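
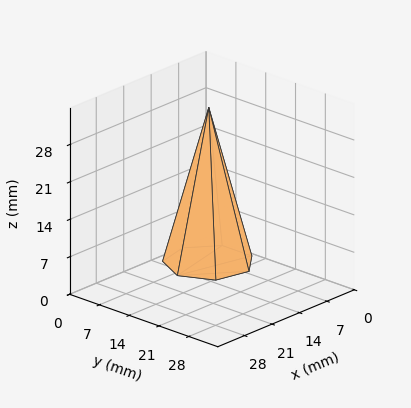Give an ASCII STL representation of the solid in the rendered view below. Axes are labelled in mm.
Reading the render: the shape is a regular 7-sided pyramid, base circumscribed radius ≈ 8 mm, apex at z ≈ 29 mm (dimensions read to the nearest mm from the axis ticks). For the STL, each face is triangulated and given an outward normal.

solid part
  facet normal 0.0000 0.0000 -1.0000
    outer loop
      vertex 6.22 15.80 0.00
      vertex 12.99 14.25 0.00
      vertex 16.00 8.00 0.00
    endloop
  endfacet
  facet normal 0.0000 0.0000 -1.0000
    outer loop
      vertex 0.79 11.47 0.00
      vertex 6.22 15.80 0.00
      vertex 16.00 8.00 0.00
    endloop
  endfacet
  facet normal 0.0000 0.0000 -1.0000
    outer loop
      vertex 0.79 4.53 0.00
      vertex 0.79 11.47 0.00
      vertex 16.00 8.00 0.00
    endloop
  endfacet
  facet normal 0.0000 0.0000 -1.0000
    outer loop
      vertex 6.22 0.20 0.00
      vertex 0.79 4.53 0.00
      vertex 16.00 8.00 0.00
    endloop
  endfacet
  facet normal 0.0000 0.0000 -1.0000
    outer loop
      vertex 12.99 1.75 0.00
      vertex 6.22 0.20 0.00
      vertex 16.00 8.00 0.00
    endloop
  endfacet
  facet normal 0.8744 0.4211 0.2412
    outer loop
      vertex 16.00 8.00 0.00
      vertex 12.99 14.25 0.00
      vertex 8.00 8.00 29.00
    endloop
  endfacet
  facet normal 0.2166 0.9460 0.2411
    outer loop
      vertex 12.99 14.25 0.00
      vertex 6.22 15.80 0.00
      vertex 8.00 8.00 29.00
    endloop
  endfacet
  facet normal -0.6051 0.7588 0.2412
    outer loop
      vertex 6.22 15.80 0.00
      vertex 0.79 11.47 0.00
      vertex 8.00 8.00 29.00
    endloop
  endfacet
  facet normal -0.9705 0.0000 0.2413
    outer loop
      vertex 0.79 11.47 0.00
      vertex 0.79 4.53 0.00
      vertex 8.00 8.00 29.00
    endloop
  endfacet
  facet normal -0.6051 -0.7588 0.2412
    outer loop
      vertex 0.79 4.53 0.00
      vertex 6.22 0.20 0.00
      vertex 8.00 8.00 29.00
    endloop
  endfacet
  facet normal 0.2166 -0.9460 0.2411
    outer loop
      vertex 6.22 0.20 0.00
      vertex 12.99 1.75 0.00
      vertex 8.00 8.00 29.00
    endloop
  endfacet
  facet normal 0.8744 -0.4211 0.2412
    outer loop
      vertex 12.99 1.75 0.00
      vertex 16.00 8.00 0.00
      vertex 8.00 8.00 29.00
    endloop
  endfacet
endsolid part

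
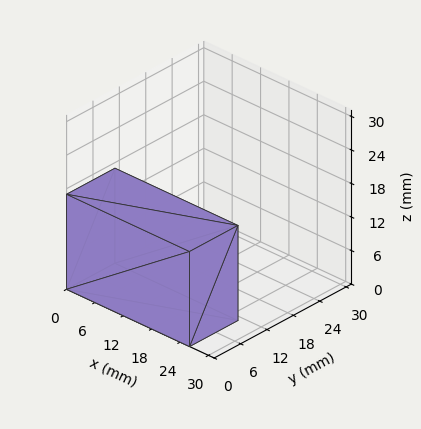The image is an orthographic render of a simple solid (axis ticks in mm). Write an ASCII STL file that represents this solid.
Reading the render: the shape is a rectangular box, roughly 26 × 11 mm footprint and 17 mm tall (dimensions read to the nearest mm from the axis ticks). For the STL, each face is triangulated and given an outward normal.

solid part
  facet normal 0.0000 0.0000 -1.0000
    outer loop
      vertex 26.0 11.0 0.0
      vertex 26.0 0.0 0.0
      vertex 0.0 0.0 0.0
    endloop
  endfacet
  facet normal 0.0000 0.0000 -1.0000
    outer loop
      vertex 0.0 11.0 0.0
      vertex 26.0 11.0 0.0
      vertex 0.0 0.0 0.0
    endloop
  endfacet
  facet normal 0.0000 0.0000 1.0000
    outer loop
      vertex 0.0 0.0 17.0
      vertex 26.0 0.0 17.0
      vertex 26.0 11.0 17.0
    endloop
  endfacet
  facet normal 0.0000 0.0000 1.0000
    outer loop
      vertex 0.0 0.0 17.0
      vertex 26.0 11.0 17.0
      vertex 0.0 11.0 17.0
    endloop
  endfacet
  facet normal 0.0000 -1.0000 0.0000
    outer loop
      vertex 0.0 0.0 0.0
      vertex 26.0 0.0 0.0
      vertex 26.0 0.0 17.0
    endloop
  endfacet
  facet normal 0.0000 -1.0000 0.0000
    outer loop
      vertex 0.0 0.0 0.0
      vertex 26.0 0.0 17.0
      vertex 0.0 0.0 17.0
    endloop
  endfacet
  facet normal 0.0000 1.0000 0.0000
    outer loop
      vertex 26.0 11.0 17.0
      vertex 26.0 11.0 0.0
      vertex 0.0 11.0 0.0
    endloop
  endfacet
  facet normal 0.0000 1.0000 0.0000
    outer loop
      vertex 0.0 11.0 17.0
      vertex 26.0 11.0 17.0
      vertex 0.0 11.0 0.0
    endloop
  endfacet
  facet normal -1.0000 0.0000 0.0000
    outer loop
      vertex 0.0 11.0 17.0
      vertex 0.0 11.0 0.0
      vertex 0.0 0.0 0.0
    endloop
  endfacet
  facet normal -1.0000 0.0000 0.0000
    outer loop
      vertex 0.0 0.0 17.0
      vertex 0.0 11.0 17.0
      vertex 0.0 0.0 0.0
    endloop
  endfacet
  facet normal 1.0000 0.0000 0.0000
    outer loop
      vertex 26.0 0.0 0.0
      vertex 26.0 11.0 0.0
      vertex 26.0 11.0 17.0
    endloop
  endfacet
  facet normal 1.0000 0.0000 0.0000
    outer loop
      vertex 26.0 0.0 0.0
      vertex 26.0 11.0 17.0
      vertex 26.0 0.0 17.0
    endloop
  endfacet
endsolid part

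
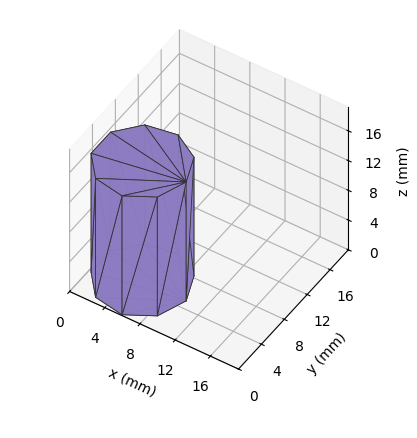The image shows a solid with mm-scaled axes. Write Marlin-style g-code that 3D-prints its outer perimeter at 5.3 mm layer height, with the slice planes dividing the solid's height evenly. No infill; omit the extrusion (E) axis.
Reading the render: the shape is a regular 9-sided prism (a cylinder approximated with 9 flat sides), circumscribed radius ≈ 5 mm, height ≈ 16 mm (dimensions read to the nearest mm from the axis ticks). For the g-code, the solid's height is divided into equal slices at the stated Δz and each level perimeter traced with G1 moves after a G0 lift.

; perimeter-only toolpath
G21 ; units = mm
G90 ; absolute positioning
G28 ; home
; layer 1
G0 Z5.3
G0 X10.0 Y5.0
G1 X8.8 Y8.2
G1 X5.9 Y9.9
G1 X2.5 Y9.3
G1 X0.3 Y6.7
G1 X0.3 Y3.3
G1 X2.5 Y0.7
G1 X5.9 Y0.1
G1 X8.8 Y1.8
G1 X10.0 Y5.0
; layer 2
G0 Z10.7
G0 X10.0 Y5.0
G1 X8.8 Y8.2
G1 X5.9 Y9.9
G1 X2.5 Y9.3
G1 X0.3 Y6.7
G1 X0.3 Y3.3
G1 X2.5 Y0.7
G1 X5.9 Y0.1
G1 X8.8 Y1.8
G1 X10.0 Y5.0
; layer 3
G0 Z16.0
G0 X10.0 Y5.0
G1 X8.8 Y8.2
G1 X5.9 Y9.9
G1 X2.5 Y9.3
G1 X0.3 Y6.7
G1 X0.3 Y3.3
G1 X2.5 Y0.7
G1 X5.9 Y0.1
G1 X8.8 Y1.8
G1 X10.0 Y5.0
M2 ; end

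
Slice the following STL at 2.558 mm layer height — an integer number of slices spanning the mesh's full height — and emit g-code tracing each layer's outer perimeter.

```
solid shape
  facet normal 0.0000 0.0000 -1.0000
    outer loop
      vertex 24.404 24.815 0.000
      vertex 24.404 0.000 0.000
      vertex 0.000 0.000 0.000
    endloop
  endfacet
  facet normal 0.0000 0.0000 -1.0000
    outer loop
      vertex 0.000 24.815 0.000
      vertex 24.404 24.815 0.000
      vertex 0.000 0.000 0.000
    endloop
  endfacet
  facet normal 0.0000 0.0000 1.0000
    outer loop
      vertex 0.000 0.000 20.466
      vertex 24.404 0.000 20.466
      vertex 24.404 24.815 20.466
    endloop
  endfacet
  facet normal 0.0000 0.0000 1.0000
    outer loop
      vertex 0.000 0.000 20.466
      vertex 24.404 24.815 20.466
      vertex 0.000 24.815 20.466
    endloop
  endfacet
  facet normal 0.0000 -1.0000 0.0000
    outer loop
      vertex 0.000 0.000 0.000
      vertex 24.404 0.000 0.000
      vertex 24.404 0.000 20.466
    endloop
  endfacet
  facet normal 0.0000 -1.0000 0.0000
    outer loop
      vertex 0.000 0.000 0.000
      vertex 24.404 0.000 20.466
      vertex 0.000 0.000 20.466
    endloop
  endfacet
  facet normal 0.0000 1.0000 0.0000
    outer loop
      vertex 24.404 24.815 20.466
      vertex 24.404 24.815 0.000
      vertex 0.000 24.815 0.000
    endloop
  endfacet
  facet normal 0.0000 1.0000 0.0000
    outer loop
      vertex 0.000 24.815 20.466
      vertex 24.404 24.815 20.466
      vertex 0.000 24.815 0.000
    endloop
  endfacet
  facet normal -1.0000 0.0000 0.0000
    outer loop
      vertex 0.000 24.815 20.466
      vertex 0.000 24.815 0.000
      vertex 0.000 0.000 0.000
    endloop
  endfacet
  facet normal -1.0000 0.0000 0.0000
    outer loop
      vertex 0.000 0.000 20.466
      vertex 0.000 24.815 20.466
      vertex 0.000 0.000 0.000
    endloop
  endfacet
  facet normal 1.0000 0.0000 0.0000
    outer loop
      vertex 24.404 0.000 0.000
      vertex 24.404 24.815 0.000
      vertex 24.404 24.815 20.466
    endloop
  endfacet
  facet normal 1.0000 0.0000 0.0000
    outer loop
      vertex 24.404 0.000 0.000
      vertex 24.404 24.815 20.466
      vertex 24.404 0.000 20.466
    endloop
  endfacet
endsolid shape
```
; perimeter-only toolpath
G21 ; units = mm
G90 ; absolute positioning
G28 ; home
; layer 1
G0 Z2.558
G0 X0.000 Y0.000
G1 X24.404 Y0.000
G1 X24.404 Y24.815
G1 X0.000 Y24.815
G1 X0.000 Y0.000
; layer 2
G0 Z5.117
G0 X0.000 Y0.000
G1 X24.404 Y0.000
G1 X24.404 Y24.815
G1 X0.000 Y24.815
G1 X0.000 Y0.000
; layer 3
G0 Z7.675
G0 X0.000 Y0.000
G1 X24.404 Y0.000
G1 X24.404 Y24.815
G1 X0.000 Y24.815
G1 X0.000 Y0.000
; layer 4
G0 Z10.233
G0 X0.000 Y0.000
G1 X24.404 Y0.000
G1 X24.404 Y24.815
G1 X0.000 Y24.815
G1 X0.000 Y0.000
; layer 5
G0 Z12.791
G0 X0.000 Y0.000
G1 X24.404 Y0.000
G1 X24.404 Y24.815
G1 X0.000 Y24.815
G1 X0.000 Y0.000
; layer 6
G0 Z15.350
G0 X0.000 Y0.000
G1 X24.404 Y0.000
G1 X24.404 Y24.815
G1 X0.000 Y24.815
G1 X0.000 Y0.000
; layer 7
G0 Z17.908
G0 X0.000 Y0.000
G1 X24.404 Y0.000
G1 X24.404 Y24.815
G1 X0.000 Y24.815
G1 X0.000 Y0.000
; layer 8
G0 Z20.466
G0 X0.000 Y0.000
G1 X24.404 Y0.000
G1 X24.404 Y24.815
G1 X0.000 Y24.815
G1 X0.000 Y0.000
M2 ; end

The solid is a rectangular box, roughly 24.4 × 24.8 mm footprint and 20.5 mm tall. Slicing at Δz = 2.558 mm — 8 equal slices spanning the solid's height, so layer i sits at z = i·h/8 — gives 8 non-empty perimeters. Each is a 4-segment closed polygon; G0 lifts to the layer z and rapids to the start vertex, then G1 traces the edges.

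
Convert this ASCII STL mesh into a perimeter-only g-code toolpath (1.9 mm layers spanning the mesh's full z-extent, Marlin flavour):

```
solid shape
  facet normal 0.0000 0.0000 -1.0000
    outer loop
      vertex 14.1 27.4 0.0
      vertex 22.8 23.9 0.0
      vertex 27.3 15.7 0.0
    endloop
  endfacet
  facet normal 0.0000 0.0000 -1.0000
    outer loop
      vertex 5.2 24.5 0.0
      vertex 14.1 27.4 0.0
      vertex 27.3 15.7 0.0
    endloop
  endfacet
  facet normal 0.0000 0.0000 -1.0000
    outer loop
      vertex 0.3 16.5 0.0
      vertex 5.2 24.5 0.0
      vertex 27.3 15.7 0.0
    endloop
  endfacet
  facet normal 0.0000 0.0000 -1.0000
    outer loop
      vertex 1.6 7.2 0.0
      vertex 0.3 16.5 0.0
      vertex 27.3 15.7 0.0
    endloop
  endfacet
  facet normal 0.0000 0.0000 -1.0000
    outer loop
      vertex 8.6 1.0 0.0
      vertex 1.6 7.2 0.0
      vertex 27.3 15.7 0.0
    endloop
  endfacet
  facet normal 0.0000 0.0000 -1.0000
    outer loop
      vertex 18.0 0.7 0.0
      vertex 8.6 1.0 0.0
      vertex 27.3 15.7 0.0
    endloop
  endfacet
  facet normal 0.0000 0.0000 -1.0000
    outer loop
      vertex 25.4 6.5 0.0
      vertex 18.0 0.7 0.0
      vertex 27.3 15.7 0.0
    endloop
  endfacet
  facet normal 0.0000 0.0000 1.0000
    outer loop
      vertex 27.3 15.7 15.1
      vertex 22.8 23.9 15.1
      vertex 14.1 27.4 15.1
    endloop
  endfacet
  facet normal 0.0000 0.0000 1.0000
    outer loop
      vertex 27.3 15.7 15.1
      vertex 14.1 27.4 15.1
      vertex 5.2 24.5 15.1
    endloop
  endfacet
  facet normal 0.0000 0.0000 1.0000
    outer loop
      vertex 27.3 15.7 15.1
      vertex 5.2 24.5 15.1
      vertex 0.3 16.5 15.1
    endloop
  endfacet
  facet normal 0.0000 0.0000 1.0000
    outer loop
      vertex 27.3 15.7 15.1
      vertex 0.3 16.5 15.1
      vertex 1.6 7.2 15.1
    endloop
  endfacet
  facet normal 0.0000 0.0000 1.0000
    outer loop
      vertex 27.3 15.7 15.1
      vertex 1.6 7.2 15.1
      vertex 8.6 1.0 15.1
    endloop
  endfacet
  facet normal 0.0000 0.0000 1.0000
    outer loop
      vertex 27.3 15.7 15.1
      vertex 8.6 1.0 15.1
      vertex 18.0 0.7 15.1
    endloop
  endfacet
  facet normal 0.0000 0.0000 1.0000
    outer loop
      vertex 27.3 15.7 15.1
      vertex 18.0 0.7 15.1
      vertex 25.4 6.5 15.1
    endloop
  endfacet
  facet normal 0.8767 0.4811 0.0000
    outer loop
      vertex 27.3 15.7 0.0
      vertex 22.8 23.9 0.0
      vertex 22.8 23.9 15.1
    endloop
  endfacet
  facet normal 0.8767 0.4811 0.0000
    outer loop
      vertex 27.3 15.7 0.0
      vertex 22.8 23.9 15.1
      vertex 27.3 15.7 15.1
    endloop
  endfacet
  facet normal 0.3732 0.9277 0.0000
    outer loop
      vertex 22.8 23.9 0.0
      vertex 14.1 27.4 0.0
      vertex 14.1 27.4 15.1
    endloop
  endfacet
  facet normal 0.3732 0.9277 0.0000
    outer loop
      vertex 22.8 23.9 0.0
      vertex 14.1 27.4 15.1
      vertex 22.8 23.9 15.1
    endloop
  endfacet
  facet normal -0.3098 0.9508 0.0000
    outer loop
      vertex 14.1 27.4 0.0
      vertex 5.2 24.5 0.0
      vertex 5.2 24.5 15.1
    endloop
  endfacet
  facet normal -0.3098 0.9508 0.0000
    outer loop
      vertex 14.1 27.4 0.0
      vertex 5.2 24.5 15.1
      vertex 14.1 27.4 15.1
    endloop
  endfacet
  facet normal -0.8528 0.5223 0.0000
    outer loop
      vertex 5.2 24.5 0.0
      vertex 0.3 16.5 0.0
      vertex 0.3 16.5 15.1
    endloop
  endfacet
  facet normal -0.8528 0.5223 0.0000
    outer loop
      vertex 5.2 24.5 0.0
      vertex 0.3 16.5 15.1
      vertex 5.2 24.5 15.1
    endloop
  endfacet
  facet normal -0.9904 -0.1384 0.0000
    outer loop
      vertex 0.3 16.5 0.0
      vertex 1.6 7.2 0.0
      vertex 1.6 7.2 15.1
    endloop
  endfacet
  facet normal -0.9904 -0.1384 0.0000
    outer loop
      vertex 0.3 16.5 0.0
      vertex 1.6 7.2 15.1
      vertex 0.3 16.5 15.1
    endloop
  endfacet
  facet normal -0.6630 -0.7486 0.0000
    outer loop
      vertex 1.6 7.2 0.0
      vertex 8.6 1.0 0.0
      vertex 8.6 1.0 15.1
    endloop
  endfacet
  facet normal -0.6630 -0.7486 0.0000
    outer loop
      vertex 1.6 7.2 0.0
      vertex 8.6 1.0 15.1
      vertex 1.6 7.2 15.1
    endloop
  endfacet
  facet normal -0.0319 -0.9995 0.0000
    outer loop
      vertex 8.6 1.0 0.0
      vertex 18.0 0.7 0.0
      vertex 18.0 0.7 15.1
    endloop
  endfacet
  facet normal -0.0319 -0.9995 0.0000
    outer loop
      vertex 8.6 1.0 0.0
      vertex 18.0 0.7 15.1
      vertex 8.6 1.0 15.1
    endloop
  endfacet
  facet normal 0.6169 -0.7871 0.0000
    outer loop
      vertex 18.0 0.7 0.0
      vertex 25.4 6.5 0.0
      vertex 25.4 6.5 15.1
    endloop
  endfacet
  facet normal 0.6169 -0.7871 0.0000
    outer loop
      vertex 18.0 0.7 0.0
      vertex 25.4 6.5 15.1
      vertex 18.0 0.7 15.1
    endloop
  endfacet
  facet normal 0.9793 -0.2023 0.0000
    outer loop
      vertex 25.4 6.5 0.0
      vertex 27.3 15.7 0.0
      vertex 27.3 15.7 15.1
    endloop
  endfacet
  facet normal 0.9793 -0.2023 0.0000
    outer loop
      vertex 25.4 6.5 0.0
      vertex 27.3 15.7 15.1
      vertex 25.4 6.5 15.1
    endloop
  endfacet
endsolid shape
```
; perimeter-only toolpath
G21 ; units = mm
G90 ; absolute positioning
G28 ; home
; layer 1
G0 Z1.9
G0 X27.3 Y15.7
G1 X22.8 Y23.9
G1 X14.1 Y27.4
G1 X5.2 Y24.5
G1 X0.3 Y16.5
G1 X1.6 Y7.2
G1 X8.6 Y1.0
G1 X18.0 Y0.7
G1 X25.4 Y6.5
G1 X27.3 Y15.7
; layer 2
G0 Z3.8
G0 X27.3 Y15.7
G1 X22.8 Y23.9
G1 X14.1 Y27.4
G1 X5.2 Y24.5
G1 X0.3 Y16.5
G1 X1.6 Y7.2
G1 X8.6 Y1.0
G1 X18.0 Y0.7
G1 X25.4 Y6.5
G1 X27.3 Y15.7
; layer 3
G0 Z5.7
G0 X27.3 Y15.7
G1 X22.8 Y23.9
G1 X14.1 Y27.4
G1 X5.2 Y24.5
G1 X0.3 Y16.5
G1 X1.6 Y7.2
G1 X8.6 Y1.0
G1 X18.0 Y0.7
G1 X25.4 Y6.5
G1 X27.3 Y15.7
; layer 4
G0 Z7.5
G0 X27.3 Y15.7
G1 X22.8 Y23.9
G1 X14.1 Y27.4
G1 X5.2 Y24.5
G1 X0.3 Y16.5
G1 X1.6 Y7.2
G1 X8.6 Y1.0
G1 X18.0 Y0.7
G1 X25.4 Y6.5
G1 X27.3 Y15.7
; layer 5
G0 Z9.4
G0 X27.3 Y15.7
G1 X22.8 Y23.9
G1 X14.1 Y27.4
G1 X5.2 Y24.5
G1 X0.3 Y16.5
G1 X1.6 Y7.2
G1 X8.6 Y1.0
G1 X18.0 Y0.7
G1 X25.4 Y6.5
G1 X27.3 Y15.7
; layer 6
G0 Z11.3
G0 X27.3 Y15.7
G1 X22.8 Y23.9
G1 X14.1 Y27.4
G1 X5.2 Y24.5
G1 X0.3 Y16.5
G1 X1.6 Y7.2
G1 X8.6 Y1.0
G1 X18.0 Y0.7
G1 X25.4 Y6.5
G1 X27.3 Y15.7
; layer 7
G0 Z13.2
G0 X27.3 Y15.7
G1 X22.8 Y23.9
G1 X14.1 Y27.4
G1 X5.2 Y24.5
G1 X0.3 Y16.5
G1 X1.6 Y7.2
G1 X8.6 Y1.0
G1 X18.0 Y0.7
G1 X25.4 Y6.5
G1 X27.3 Y15.7
; layer 8
G0 Z15.1
G0 X27.3 Y15.7
G1 X22.8 Y23.9
G1 X14.1 Y27.4
G1 X5.2 Y24.5
G1 X0.3 Y16.5
G1 X1.6 Y7.2
G1 X8.6 Y1.0
G1 X18.0 Y0.7
G1 X25.4 Y6.5
G1 X27.3 Y15.7
M2 ; end

The solid is a regular 9-sided prism (a cylinder approximated with 9 flat sides), circumscribed radius ≈ 13.7 mm, height ≈ 15.1 mm. Slicing at Δz = 1.9 mm — 8 equal slices spanning the solid's height, so layer i sits at z = i·h/8 — gives 8 non-empty perimeters. Each is a 9-segment closed polygon; G0 lifts to the layer z and rapids to the start vertex, then G1 traces the edges.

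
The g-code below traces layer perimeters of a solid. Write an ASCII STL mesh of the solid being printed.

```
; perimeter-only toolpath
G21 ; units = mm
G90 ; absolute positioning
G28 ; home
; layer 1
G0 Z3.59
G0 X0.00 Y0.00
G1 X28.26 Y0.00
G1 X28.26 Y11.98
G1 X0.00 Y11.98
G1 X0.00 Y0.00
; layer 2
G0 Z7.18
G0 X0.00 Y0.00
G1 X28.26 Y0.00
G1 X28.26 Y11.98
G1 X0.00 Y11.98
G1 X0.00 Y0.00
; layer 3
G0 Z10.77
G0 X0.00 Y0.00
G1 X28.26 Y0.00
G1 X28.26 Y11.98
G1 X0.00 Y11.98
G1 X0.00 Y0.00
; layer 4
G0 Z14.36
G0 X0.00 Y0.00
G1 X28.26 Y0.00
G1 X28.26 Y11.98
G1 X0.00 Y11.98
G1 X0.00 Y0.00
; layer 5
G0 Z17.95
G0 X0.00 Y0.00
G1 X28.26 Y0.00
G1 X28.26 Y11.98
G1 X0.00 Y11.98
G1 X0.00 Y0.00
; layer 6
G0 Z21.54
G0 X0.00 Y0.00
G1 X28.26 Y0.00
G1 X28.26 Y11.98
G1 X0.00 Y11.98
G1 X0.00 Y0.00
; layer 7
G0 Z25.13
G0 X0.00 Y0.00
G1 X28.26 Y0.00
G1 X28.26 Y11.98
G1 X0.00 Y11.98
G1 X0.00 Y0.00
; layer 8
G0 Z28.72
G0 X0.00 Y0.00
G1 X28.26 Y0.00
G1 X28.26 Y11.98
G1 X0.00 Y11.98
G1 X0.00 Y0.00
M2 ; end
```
solid part
  facet normal 0.0000 0.0000 -1.0000
    outer loop
      vertex 28.26 11.98 0.00
      vertex 28.26 0.00 0.00
      vertex 0.00 0.00 0.00
    endloop
  endfacet
  facet normal 0.0000 0.0000 -1.0000
    outer loop
      vertex 0.00 11.98 0.00
      vertex 28.26 11.98 0.00
      vertex 0.00 0.00 0.00
    endloop
  endfacet
  facet normal 0.0000 0.0000 1.0000
    outer loop
      vertex 0.00 0.00 28.72
      vertex 28.26 0.00 28.72
      vertex 28.26 11.98 28.72
    endloop
  endfacet
  facet normal 0.0000 0.0000 1.0000
    outer loop
      vertex 0.00 0.00 28.72
      vertex 28.26 11.98 28.72
      vertex 0.00 11.98 28.72
    endloop
  endfacet
  facet normal 0.0000 -1.0000 0.0000
    outer loop
      vertex 0.00 0.00 0.00
      vertex 28.26 0.00 0.00
      vertex 28.26 0.00 28.72
    endloop
  endfacet
  facet normal 0.0000 -1.0000 0.0000
    outer loop
      vertex 0.00 0.00 0.00
      vertex 28.26 0.00 28.72
      vertex 0.00 0.00 28.72
    endloop
  endfacet
  facet normal 0.0000 1.0000 0.0000
    outer loop
      vertex 28.26 11.98 28.72
      vertex 28.26 11.98 0.00
      vertex 0.00 11.98 0.00
    endloop
  endfacet
  facet normal 0.0000 1.0000 0.0000
    outer loop
      vertex 0.00 11.98 28.72
      vertex 28.26 11.98 28.72
      vertex 0.00 11.98 0.00
    endloop
  endfacet
  facet normal -1.0000 0.0000 0.0000
    outer loop
      vertex 0.00 11.98 28.72
      vertex 0.00 11.98 0.00
      vertex 0.00 0.00 0.00
    endloop
  endfacet
  facet normal -1.0000 0.0000 0.0000
    outer loop
      vertex 0.00 0.00 28.72
      vertex 0.00 11.98 28.72
      vertex 0.00 0.00 0.00
    endloop
  endfacet
  facet normal 1.0000 0.0000 0.0000
    outer loop
      vertex 28.26 0.00 0.00
      vertex 28.26 11.98 0.00
      vertex 28.26 11.98 28.72
    endloop
  endfacet
  facet normal 1.0000 0.0000 0.0000
    outer loop
      vertex 28.26 0.00 0.00
      vertex 28.26 11.98 28.72
      vertex 28.26 0.00 28.72
    endloop
  endfacet
endsolid part

The G0 Z moves step by Δz≈3.59 mm. Every layer's G1 loop is the same polygon, so the solid is a straight extrusion of it from z=0 to z≈28.7. Closing with flat bottom and top caps and triangulating gives 12 facets — a rectangular box, roughly 28.3 × 12 mm footprint and 28.7 mm tall.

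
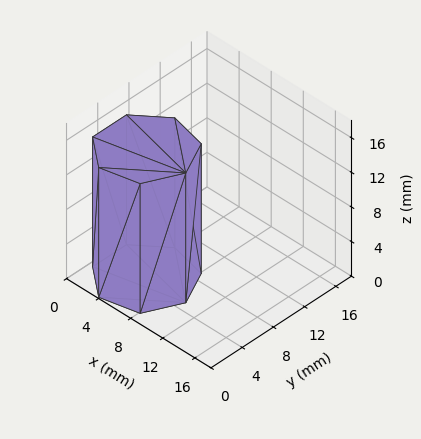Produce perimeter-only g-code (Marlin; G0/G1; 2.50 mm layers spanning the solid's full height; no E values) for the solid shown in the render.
Reading the render: the shape is a regular 7-sided prism (a cylinder approximated with 7 flat sides), circumscribed radius ≈ 5 mm, height ≈ 15 mm (dimensions read to the nearest mm from the axis ticks). For the g-code, the solid's height is divided into equal slices at the stated Δz and each level perimeter traced with G1 moves after a G0 lift.

; perimeter-only toolpath
G21 ; units = mm
G90 ; absolute positioning
G28 ; home
; layer 1
G0 Z2.50
G0 X10.00 Y5.00
G1 X8.12 Y8.91
G1 X3.89 Y9.87
G1 X0.50 Y7.17
G1 X0.50 Y2.83
G1 X3.89 Y0.13
G1 X8.12 Y1.09
G1 X10.00 Y5.00
; layer 2
G0 Z5.00
G0 X10.00 Y5.00
G1 X8.12 Y8.91
G1 X3.89 Y9.87
G1 X0.50 Y7.17
G1 X0.50 Y2.83
G1 X3.89 Y0.13
G1 X8.12 Y1.09
G1 X10.00 Y5.00
; layer 3
G0 Z7.50
G0 X10.00 Y5.00
G1 X8.12 Y8.91
G1 X3.89 Y9.87
G1 X0.50 Y7.17
G1 X0.50 Y2.83
G1 X3.89 Y0.13
G1 X8.12 Y1.09
G1 X10.00 Y5.00
; layer 4
G0 Z10.00
G0 X10.00 Y5.00
G1 X8.12 Y8.91
G1 X3.89 Y9.87
G1 X0.50 Y7.17
G1 X0.50 Y2.83
G1 X3.89 Y0.13
G1 X8.12 Y1.09
G1 X10.00 Y5.00
; layer 5
G0 Z12.50
G0 X10.00 Y5.00
G1 X8.12 Y8.91
G1 X3.89 Y9.87
G1 X0.50 Y7.17
G1 X0.50 Y2.83
G1 X3.89 Y0.13
G1 X8.12 Y1.09
G1 X10.00 Y5.00
; layer 6
G0 Z15.00
G0 X10.00 Y5.00
G1 X8.12 Y8.91
G1 X3.89 Y9.87
G1 X0.50 Y7.17
G1 X0.50 Y2.83
G1 X3.89 Y0.13
G1 X8.12 Y1.09
G1 X10.00 Y5.00
M2 ; end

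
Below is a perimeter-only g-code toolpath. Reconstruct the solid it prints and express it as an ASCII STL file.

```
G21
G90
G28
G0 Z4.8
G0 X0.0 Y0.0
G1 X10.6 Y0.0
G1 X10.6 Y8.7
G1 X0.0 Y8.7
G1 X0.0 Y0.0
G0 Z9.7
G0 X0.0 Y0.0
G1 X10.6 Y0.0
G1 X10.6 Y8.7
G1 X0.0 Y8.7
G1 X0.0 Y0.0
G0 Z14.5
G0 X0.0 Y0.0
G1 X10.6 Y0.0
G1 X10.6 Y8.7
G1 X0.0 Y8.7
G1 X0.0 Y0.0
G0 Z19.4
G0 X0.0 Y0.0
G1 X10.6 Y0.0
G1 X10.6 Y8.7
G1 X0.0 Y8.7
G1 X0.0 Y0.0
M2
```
solid part
  facet normal 0.0000 0.0000 -1.0000
    outer loop
      vertex 10.6 8.7 0.0
      vertex 10.6 0.0 0.0
      vertex 0.0 0.0 0.0
    endloop
  endfacet
  facet normal 0.0000 0.0000 -1.0000
    outer loop
      vertex 0.0 8.7 0.0
      vertex 10.6 8.7 0.0
      vertex 0.0 0.0 0.0
    endloop
  endfacet
  facet normal 0.0000 0.0000 1.0000
    outer loop
      vertex 0.0 0.0 19.4
      vertex 10.6 0.0 19.4
      vertex 10.6 8.7 19.4
    endloop
  endfacet
  facet normal 0.0000 0.0000 1.0000
    outer loop
      vertex 0.0 0.0 19.4
      vertex 10.6 8.7 19.4
      vertex 0.0 8.7 19.4
    endloop
  endfacet
  facet normal 0.0000 -1.0000 0.0000
    outer loop
      vertex 0.0 0.0 0.0
      vertex 10.6 0.0 0.0
      vertex 10.6 0.0 19.4
    endloop
  endfacet
  facet normal 0.0000 -1.0000 0.0000
    outer loop
      vertex 0.0 0.0 0.0
      vertex 10.6 0.0 19.4
      vertex 0.0 0.0 19.4
    endloop
  endfacet
  facet normal 0.0000 1.0000 0.0000
    outer loop
      vertex 10.6 8.7 19.4
      vertex 10.6 8.7 0.0
      vertex 0.0 8.7 0.0
    endloop
  endfacet
  facet normal 0.0000 1.0000 0.0000
    outer loop
      vertex 0.0 8.7 19.4
      vertex 10.6 8.7 19.4
      vertex 0.0 8.7 0.0
    endloop
  endfacet
  facet normal -1.0000 0.0000 0.0000
    outer loop
      vertex 0.0 8.7 19.4
      vertex 0.0 8.7 0.0
      vertex 0.0 0.0 0.0
    endloop
  endfacet
  facet normal -1.0000 0.0000 0.0000
    outer loop
      vertex 0.0 0.0 19.4
      vertex 0.0 8.7 19.4
      vertex 0.0 0.0 0.0
    endloop
  endfacet
  facet normal 1.0000 0.0000 0.0000
    outer loop
      vertex 10.6 0.0 0.0
      vertex 10.6 8.7 0.0
      vertex 10.6 8.7 19.4
    endloop
  endfacet
  facet normal 1.0000 0.0000 0.0000
    outer loop
      vertex 10.6 0.0 0.0
      vertex 10.6 8.7 19.4
      vertex 10.6 0.0 19.4
    endloop
  endfacet
endsolid part

The G0 Z moves step by Δz≈4.8 mm. Every layer's G1 loop is the same polygon, so the solid is a straight extrusion of it from z=0 to z≈19.4. Closing with flat bottom and top caps and triangulating gives 12 facets — a rectangular box, roughly 10.6 × 8.7 mm footprint and 19.4 mm tall.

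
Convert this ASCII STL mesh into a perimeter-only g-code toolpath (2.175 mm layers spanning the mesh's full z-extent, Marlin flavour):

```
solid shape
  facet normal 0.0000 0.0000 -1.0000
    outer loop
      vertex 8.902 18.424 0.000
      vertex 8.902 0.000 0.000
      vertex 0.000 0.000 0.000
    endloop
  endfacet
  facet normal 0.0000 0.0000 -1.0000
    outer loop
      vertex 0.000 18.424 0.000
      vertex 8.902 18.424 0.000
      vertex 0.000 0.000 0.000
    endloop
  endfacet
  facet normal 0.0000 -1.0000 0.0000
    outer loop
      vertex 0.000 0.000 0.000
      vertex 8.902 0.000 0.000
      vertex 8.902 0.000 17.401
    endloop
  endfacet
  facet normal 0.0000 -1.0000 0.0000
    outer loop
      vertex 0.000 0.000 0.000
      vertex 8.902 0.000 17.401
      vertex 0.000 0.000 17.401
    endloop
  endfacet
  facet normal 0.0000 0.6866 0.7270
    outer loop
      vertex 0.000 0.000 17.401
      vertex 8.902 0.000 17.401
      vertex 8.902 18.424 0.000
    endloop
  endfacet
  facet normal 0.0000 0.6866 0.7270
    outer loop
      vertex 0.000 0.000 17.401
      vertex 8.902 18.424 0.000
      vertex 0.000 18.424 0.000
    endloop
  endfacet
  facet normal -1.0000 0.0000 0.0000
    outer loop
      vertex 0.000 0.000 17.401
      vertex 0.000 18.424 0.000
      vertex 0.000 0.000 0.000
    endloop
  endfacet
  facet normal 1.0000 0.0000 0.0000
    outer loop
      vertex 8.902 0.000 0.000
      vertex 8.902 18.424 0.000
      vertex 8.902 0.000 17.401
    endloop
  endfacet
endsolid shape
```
; perimeter-only toolpath
G21 ; units = mm
G90 ; absolute positioning
G28 ; home
; layer 1
G0 Z2.175
G0 X0.000 Y0.000
G1 X8.902 Y0.000
G1 X8.902 Y16.121
G1 X0.000 Y16.121
G1 X0.000 Y0.000
; layer 2
G0 Z4.350
G0 X0.000 Y0.000
G1 X8.902 Y0.000
G1 X8.902 Y13.818
G1 X0.000 Y13.818
G1 X0.000 Y0.000
; layer 3
G0 Z6.525
G0 X0.000 Y0.000
G1 X8.902 Y0.000
G1 X8.902 Y11.515
G1 X0.000 Y11.515
G1 X0.000 Y0.000
; layer 4
G0 Z8.700
G0 X0.000 Y0.000
G1 X8.902 Y0.000
G1 X8.902 Y9.212
G1 X0.000 Y9.212
G1 X0.000 Y0.000
; layer 5
G0 Z10.876
G0 X0.000 Y0.000
G1 X8.902 Y0.000
G1 X8.902 Y6.909
G1 X0.000 Y6.909
G1 X0.000 Y0.000
; layer 6
G0 Z13.051
G0 X0.000 Y0.000
G1 X8.902 Y0.000
G1 X8.902 Y4.606
G1 X0.000 Y4.606
G1 X0.000 Y0.000
; layer 7
G0 Z15.226
G0 X0.000 Y0.000
G1 X8.902 Y0.000
G1 X8.902 Y2.303
G1 X0.000 Y2.303
G1 X0.000 Y0.000
M2 ; end

The solid is a wedge (ramp): 8.9 × 18.4 mm base, rising to 17.4 mm along the y=0 edge and sloping linearly to z=0 at y=18.4. Slicing at Δz = 2.175 mm — 8 equal slices spanning the solid's height, so layer i sits at z = i·h/8 — gives 7 non-empty perimeters. Each is a 4-segment closed polygon; G0 lifts to the layer z and rapids to the start vertex, then G1 traces the edges. The cross-section shrinks linearly with z (the slice at the apex is degenerate and omitted).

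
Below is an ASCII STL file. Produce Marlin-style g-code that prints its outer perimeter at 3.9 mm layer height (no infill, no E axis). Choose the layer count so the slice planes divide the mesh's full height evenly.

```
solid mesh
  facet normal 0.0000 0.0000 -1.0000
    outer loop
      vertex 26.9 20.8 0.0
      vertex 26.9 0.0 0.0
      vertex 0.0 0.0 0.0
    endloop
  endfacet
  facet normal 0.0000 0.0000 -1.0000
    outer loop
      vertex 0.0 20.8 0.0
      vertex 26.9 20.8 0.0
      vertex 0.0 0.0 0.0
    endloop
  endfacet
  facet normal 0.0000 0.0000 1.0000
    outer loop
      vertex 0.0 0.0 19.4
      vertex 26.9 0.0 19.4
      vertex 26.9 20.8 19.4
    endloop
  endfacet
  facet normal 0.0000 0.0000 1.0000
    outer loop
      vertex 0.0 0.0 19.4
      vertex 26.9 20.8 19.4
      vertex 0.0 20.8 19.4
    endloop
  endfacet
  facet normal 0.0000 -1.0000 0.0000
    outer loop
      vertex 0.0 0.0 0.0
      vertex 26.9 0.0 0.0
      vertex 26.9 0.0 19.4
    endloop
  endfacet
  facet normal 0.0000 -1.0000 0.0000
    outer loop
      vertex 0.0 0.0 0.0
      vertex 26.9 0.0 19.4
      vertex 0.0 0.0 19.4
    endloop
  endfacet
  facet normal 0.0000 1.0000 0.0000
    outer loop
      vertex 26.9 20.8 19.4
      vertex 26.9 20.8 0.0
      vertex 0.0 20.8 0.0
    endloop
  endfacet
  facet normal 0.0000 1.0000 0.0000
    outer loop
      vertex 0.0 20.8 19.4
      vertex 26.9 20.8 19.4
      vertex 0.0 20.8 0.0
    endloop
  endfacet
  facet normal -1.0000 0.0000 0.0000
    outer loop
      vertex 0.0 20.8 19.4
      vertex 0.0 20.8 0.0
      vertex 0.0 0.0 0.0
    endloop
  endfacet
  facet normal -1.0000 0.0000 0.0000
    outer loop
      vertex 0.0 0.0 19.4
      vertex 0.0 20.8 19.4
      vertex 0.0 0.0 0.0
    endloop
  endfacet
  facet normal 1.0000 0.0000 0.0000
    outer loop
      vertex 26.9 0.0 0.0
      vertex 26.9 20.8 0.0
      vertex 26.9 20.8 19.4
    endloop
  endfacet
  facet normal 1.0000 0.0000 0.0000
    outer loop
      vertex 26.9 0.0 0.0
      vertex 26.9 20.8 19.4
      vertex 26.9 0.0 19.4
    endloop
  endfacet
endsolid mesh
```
; perimeter-only toolpath
G21 ; units = mm
G90 ; absolute positioning
G28 ; home
; layer 1
G0 Z3.9
G0 X0.0 Y0.0
G1 X26.9 Y0.0
G1 X26.9 Y20.8
G1 X0.0 Y20.8
G1 X0.0 Y0.0
; layer 2
G0 Z7.8
G0 X0.0 Y0.0
G1 X26.9 Y0.0
G1 X26.9 Y20.8
G1 X0.0 Y20.8
G1 X0.0 Y0.0
; layer 3
G0 Z11.6
G0 X0.0 Y0.0
G1 X26.9 Y0.0
G1 X26.9 Y20.8
G1 X0.0 Y20.8
G1 X0.0 Y0.0
; layer 4
G0 Z15.5
G0 X0.0 Y0.0
G1 X26.9 Y0.0
G1 X26.9 Y20.8
G1 X0.0 Y20.8
G1 X0.0 Y0.0
; layer 5
G0 Z19.4
G0 X0.0 Y0.0
G1 X26.9 Y0.0
G1 X26.9 Y20.8
G1 X0.0 Y20.8
G1 X0.0 Y0.0
M2 ; end

The solid is a rectangular box, roughly 26.9 × 20.8 mm footprint and 19.4 mm tall. Slicing at Δz = 3.9 mm — 5 equal slices spanning the solid's height, so layer i sits at z = i·h/5 — gives 5 non-empty perimeters. Each is a 4-segment closed polygon; G0 lifts to the layer z and rapids to the start vertex, then G1 traces the edges.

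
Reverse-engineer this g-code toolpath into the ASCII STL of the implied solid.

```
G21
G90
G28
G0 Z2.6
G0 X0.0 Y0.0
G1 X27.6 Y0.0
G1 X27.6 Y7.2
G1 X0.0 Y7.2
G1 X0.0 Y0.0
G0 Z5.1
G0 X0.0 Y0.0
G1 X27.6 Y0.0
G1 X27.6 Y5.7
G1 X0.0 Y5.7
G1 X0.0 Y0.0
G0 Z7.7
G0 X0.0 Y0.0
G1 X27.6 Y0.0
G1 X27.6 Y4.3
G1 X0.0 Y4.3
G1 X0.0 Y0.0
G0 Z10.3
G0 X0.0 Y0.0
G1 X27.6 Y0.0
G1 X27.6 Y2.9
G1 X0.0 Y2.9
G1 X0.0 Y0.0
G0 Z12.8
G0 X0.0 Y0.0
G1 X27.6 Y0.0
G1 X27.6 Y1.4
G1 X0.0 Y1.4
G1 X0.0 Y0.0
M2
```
solid part
  facet normal 0.0000 0.0000 -1.0000
    outer loop
      vertex 27.6 8.6 0.0
      vertex 27.6 0.0 0.0
      vertex 0.0 0.0 0.0
    endloop
  endfacet
  facet normal 0.0000 0.0000 -1.0000
    outer loop
      vertex 0.0 8.6 0.0
      vertex 27.6 8.6 0.0
      vertex 0.0 0.0 0.0
    endloop
  endfacet
  facet normal 0.0000 -1.0000 0.0000
    outer loop
      vertex 0.0 0.0 0.0
      vertex 27.6 0.0 0.0
      vertex 27.6 0.0 15.4
    endloop
  endfacet
  facet normal 0.0000 -1.0000 0.0000
    outer loop
      vertex 0.0 0.0 0.0
      vertex 27.6 0.0 15.4
      vertex 0.0 0.0 15.4
    endloop
  endfacet
  facet normal 0.0000 0.8731 0.4876
    outer loop
      vertex 0.0 0.0 15.4
      vertex 27.6 0.0 15.4
      vertex 27.6 8.6 0.0
    endloop
  endfacet
  facet normal 0.0000 0.8731 0.4876
    outer loop
      vertex 0.0 0.0 15.4
      vertex 27.6 8.6 0.0
      vertex 0.0 8.6 0.0
    endloop
  endfacet
  facet normal -1.0000 0.0000 0.0000
    outer loop
      vertex 0.0 0.0 15.4
      vertex 0.0 8.6 0.0
      vertex 0.0 0.0 0.0
    endloop
  endfacet
  facet normal 1.0000 0.0000 0.0000
    outer loop
      vertex 27.6 0.0 0.0
      vertex 27.6 8.6 0.0
      vertex 27.6 0.0 15.4
    endloop
  endfacet
endsolid part

The G0 Z moves step by Δz≈2.6 mm. The G1 loops shrink linearly with z, so the solid tapers from its base footprint up to z≈15.4. Closing with a flat bottom cap and the tapered top and triangulating gives 8 facets — a wedge (ramp): 27.6 × 8.6 mm base, rising to 15.4 mm along the y=0 edge and sloping linearly to z=0 at y=8.6.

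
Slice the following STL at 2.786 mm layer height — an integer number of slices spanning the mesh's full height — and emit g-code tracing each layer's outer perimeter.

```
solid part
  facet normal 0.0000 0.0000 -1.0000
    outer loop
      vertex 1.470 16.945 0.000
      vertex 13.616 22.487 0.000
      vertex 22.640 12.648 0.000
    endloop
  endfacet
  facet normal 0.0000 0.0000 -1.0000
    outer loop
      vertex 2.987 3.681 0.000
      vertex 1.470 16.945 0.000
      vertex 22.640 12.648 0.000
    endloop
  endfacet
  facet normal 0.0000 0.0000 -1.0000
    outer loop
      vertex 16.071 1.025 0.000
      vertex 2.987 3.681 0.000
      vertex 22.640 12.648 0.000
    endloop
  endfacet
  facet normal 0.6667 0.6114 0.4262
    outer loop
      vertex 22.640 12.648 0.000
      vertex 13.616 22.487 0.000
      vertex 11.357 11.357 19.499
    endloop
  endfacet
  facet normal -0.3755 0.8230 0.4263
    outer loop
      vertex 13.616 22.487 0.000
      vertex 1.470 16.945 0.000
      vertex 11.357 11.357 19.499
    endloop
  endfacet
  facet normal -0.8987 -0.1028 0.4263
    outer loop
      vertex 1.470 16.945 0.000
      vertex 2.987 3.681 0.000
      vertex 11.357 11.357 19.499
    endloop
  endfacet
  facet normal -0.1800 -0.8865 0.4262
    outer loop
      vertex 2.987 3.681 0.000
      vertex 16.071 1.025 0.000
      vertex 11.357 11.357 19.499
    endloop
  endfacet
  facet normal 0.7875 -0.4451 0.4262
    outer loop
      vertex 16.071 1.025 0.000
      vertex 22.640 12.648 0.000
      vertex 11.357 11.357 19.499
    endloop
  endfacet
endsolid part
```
; perimeter-only toolpath
G21 ; units = mm
G90 ; absolute positioning
G28 ; home
; layer 1
G0 Z2.786
G0 X21.028 Y12.464
G1 X13.293 Y20.897
G1 X2.882 Y16.147
G1 X4.183 Y4.778
G1 X15.398 Y2.501
G1 X21.028 Y12.464
; layer 2
G0 Z5.571
G0 X19.416 Y12.279
G1 X12.971 Y19.307
G1 X4.295 Y15.348
G1 X5.378 Y5.874
G1 X14.724 Y3.977
G1 X19.416 Y12.279
; layer 3
G0 Z8.357
G0 X17.804 Y12.095
G1 X12.648 Y17.717
G1 X5.707 Y14.550
G1 X6.574 Y6.971
G1 X14.051 Y5.453
G1 X17.804 Y12.095
; layer 4
G0 Z11.142
G0 X16.193 Y11.910
G1 X12.325 Y16.127
G1 X7.120 Y13.752
G1 X7.770 Y8.067
G1 X13.377 Y6.929
G1 X16.193 Y11.910
; layer 5
G0 Z13.928
G0 X14.581 Y11.726
G1 X12.002 Y14.537
G1 X8.532 Y12.954
G1 X8.966 Y9.164
G1 X12.704 Y8.405
G1 X14.581 Y11.726
; layer 6
G0 Z16.713
G0 X12.969 Y11.541
G1 X11.680 Y12.947
G1 X9.945 Y12.155
G1 X10.161 Y10.260
G1 X12.030 Y9.881
G1 X12.969 Y11.541
M2 ; end

The solid is a regular 5-sided pyramid, base circumscribed radius ≈ 11.4 mm, apex at z ≈ 19.5 mm. Slicing at Δz = 2.786 mm — 7 equal slices spanning the solid's height, so layer i sits at z = i·h/7 — gives 6 non-empty perimeters. Each is a 5-segment closed polygon; G0 lifts to the layer z and rapids to the start vertex, then G1 traces the edges. The cross-section shrinks linearly with z (the slice at the apex is degenerate and omitted).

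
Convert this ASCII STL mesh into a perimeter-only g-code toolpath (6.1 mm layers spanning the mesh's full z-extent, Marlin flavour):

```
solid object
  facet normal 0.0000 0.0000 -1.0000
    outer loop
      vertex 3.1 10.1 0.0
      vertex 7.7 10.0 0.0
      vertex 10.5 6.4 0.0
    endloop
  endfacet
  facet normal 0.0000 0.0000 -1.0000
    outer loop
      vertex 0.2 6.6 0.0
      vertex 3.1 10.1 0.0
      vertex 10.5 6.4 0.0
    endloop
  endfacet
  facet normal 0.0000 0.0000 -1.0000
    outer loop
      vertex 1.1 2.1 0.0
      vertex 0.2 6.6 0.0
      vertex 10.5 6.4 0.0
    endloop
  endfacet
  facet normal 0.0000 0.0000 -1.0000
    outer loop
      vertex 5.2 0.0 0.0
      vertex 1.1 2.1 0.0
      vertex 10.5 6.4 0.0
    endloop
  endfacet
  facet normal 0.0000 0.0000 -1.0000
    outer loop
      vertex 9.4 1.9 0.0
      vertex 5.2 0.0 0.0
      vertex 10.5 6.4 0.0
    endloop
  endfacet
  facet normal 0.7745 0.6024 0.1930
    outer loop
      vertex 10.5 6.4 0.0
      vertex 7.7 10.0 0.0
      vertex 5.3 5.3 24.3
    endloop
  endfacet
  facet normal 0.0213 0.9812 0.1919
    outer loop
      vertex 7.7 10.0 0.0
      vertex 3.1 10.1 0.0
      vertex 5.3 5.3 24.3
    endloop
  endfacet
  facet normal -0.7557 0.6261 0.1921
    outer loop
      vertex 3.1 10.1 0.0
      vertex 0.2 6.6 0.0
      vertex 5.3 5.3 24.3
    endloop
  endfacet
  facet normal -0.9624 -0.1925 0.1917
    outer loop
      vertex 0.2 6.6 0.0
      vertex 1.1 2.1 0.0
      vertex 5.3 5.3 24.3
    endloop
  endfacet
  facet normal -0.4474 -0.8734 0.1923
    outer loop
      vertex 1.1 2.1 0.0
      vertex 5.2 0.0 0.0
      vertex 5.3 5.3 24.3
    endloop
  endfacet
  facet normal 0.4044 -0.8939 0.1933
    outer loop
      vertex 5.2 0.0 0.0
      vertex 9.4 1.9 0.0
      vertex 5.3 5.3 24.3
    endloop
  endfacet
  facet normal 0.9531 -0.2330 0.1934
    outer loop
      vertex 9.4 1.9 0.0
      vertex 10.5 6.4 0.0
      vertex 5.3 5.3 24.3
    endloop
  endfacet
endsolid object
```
; perimeter-only toolpath
G21 ; units = mm
G90 ; absolute positioning
G28 ; home
; layer 1
G0 Z6.1
G0 X9.2 Y6.1
G1 X7.1 Y8.8
G1 X3.7 Y8.9
G1 X1.5 Y6.3
G1 X2.1 Y2.9
G1 X5.2 Y1.3
G1 X8.4 Y2.8
G1 X9.2 Y6.1
; layer 2
G0 Z12.2
G0 X7.9 Y5.8
G1 X6.5 Y7.7
G1 X4.2 Y7.7
G1 X2.8 Y5.9
G1 X3.2 Y3.7
G1 X5.2 Y2.6
G1 X7.3 Y3.6
G1 X7.9 Y5.8
; layer 3
G0 Z18.2
G0 X6.6 Y5.6
G1 X5.9 Y6.5
G1 X4.8 Y6.5
G1 X4.0 Y5.6
G1 X4.2 Y4.5
G1 X5.3 Y4.0
G1 X6.3 Y4.4
G1 X6.6 Y5.6
M2 ; end

The solid is a regular 7-sided pyramid, base circumscribed radius ≈ 5.3 mm, apex at z ≈ 24.3 mm. Slicing at Δz = 6.1 mm — 4 equal slices spanning the solid's height, so layer i sits at z = i·h/4 — gives 3 non-empty perimeters. Each is a 7-segment closed polygon; G0 lifts to the layer z and rapids to the start vertex, then G1 traces the edges. The cross-section shrinks linearly with z (the slice at the apex is degenerate and omitted).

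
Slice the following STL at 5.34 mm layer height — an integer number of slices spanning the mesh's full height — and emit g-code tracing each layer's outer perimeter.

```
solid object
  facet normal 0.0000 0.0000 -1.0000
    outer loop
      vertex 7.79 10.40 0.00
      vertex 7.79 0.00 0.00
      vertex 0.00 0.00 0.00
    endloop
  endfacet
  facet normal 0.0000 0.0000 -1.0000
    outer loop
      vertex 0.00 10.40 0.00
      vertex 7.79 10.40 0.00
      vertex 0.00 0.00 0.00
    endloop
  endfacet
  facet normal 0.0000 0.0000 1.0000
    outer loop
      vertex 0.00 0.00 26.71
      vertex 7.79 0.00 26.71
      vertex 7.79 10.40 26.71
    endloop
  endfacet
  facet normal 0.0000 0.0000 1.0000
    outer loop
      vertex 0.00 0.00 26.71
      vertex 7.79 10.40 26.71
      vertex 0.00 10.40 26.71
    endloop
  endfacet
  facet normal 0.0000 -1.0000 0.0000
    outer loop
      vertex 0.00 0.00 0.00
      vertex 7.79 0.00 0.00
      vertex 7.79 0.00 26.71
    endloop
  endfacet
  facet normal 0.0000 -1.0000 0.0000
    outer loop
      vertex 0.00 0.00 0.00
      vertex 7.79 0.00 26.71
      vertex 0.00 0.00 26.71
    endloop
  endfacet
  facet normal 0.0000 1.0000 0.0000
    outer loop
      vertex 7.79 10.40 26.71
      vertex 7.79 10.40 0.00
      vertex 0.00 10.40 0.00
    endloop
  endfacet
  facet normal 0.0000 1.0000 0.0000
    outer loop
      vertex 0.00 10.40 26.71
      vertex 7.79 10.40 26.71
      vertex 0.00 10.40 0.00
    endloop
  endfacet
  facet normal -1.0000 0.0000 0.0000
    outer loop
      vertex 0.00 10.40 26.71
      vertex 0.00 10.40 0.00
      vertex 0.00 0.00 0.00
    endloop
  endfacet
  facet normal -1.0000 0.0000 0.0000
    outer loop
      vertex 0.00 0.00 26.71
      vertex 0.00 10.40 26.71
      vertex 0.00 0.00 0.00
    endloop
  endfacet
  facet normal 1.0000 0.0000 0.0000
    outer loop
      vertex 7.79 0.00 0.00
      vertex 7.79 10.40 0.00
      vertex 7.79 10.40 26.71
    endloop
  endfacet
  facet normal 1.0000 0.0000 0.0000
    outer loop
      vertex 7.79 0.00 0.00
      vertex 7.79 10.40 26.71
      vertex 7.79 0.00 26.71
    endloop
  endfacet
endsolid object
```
; perimeter-only toolpath
G21 ; units = mm
G90 ; absolute positioning
G28 ; home
; layer 1
G0 Z5.34
G0 X0.00 Y0.00
G1 X7.79 Y0.00
G1 X7.79 Y10.40
G1 X0.00 Y10.40
G1 X0.00 Y0.00
; layer 2
G0 Z10.68
G0 X0.00 Y0.00
G1 X7.79 Y0.00
G1 X7.79 Y10.40
G1 X0.00 Y10.40
G1 X0.00 Y0.00
; layer 3
G0 Z16.03
G0 X0.00 Y0.00
G1 X7.79 Y0.00
G1 X7.79 Y10.40
G1 X0.00 Y10.40
G1 X0.00 Y0.00
; layer 4
G0 Z21.37
G0 X0.00 Y0.00
G1 X7.79 Y0.00
G1 X7.79 Y10.40
G1 X0.00 Y10.40
G1 X0.00 Y0.00
; layer 5
G0 Z26.71
G0 X0.00 Y0.00
G1 X7.79 Y0.00
G1 X7.79 Y10.40
G1 X0.00 Y10.40
G1 X0.00 Y0.00
M2 ; end

The solid is a rectangular box, roughly 7.79 × 10.4 mm footprint and 26.7 mm tall. Slicing at Δz = 5.34 mm — 5 equal slices spanning the solid's height, so layer i sits at z = i·h/5 — gives 5 non-empty perimeters. Each is a 4-segment closed polygon; G0 lifts to the layer z and rapids to the start vertex, then G1 traces the edges.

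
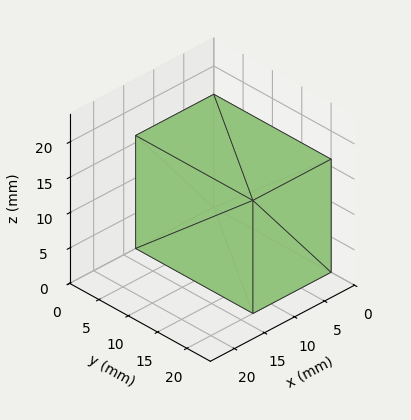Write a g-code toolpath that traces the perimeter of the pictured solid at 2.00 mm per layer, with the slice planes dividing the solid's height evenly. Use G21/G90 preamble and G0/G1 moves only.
Reading the render: the shape is a rectangular box, roughly 13 × 20 mm footprint and 16 mm tall (dimensions read to the nearest mm from the axis ticks). For the g-code, the solid's height is divided into equal slices at the stated Δz and each level perimeter traced with G1 moves after a G0 lift.

; perimeter-only toolpath
G21 ; units = mm
G90 ; absolute positioning
G28 ; home
; layer 1
G0 Z2.00
G0 X0.00 Y0.00
G1 X13.00 Y0.00
G1 X13.00 Y20.00
G1 X0.00 Y20.00
G1 X0.00 Y0.00
; layer 2
G0 Z4.00
G0 X0.00 Y0.00
G1 X13.00 Y0.00
G1 X13.00 Y20.00
G1 X0.00 Y20.00
G1 X0.00 Y0.00
; layer 3
G0 Z6.00
G0 X0.00 Y0.00
G1 X13.00 Y0.00
G1 X13.00 Y20.00
G1 X0.00 Y20.00
G1 X0.00 Y0.00
; layer 4
G0 Z8.00
G0 X0.00 Y0.00
G1 X13.00 Y0.00
G1 X13.00 Y20.00
G1 X0.00 Y20.00
G1 X0.00 Y0.00
; layer 5
G0 Z10.00
G0 X0.00 Y0.00
G1 X13.00 Y0.00
G1 X13.00 Y20.00
G1 X0.00 Y20.00
G1 X0.00 Y0.00
; layer 6
G0 Z12.00
G0 X0.00 Y0.00
G1 X13.00 Y0.00
G1 X13.00 Y20.00
G1 X0.00 Y20.00
G1 X0.00 Y0.00
; layer 7
G0 Z14.00
G0 X0.00 Y0.00
G1 X13.00 Y0.00
G1 X13.00 Y20.00
G1 X0.00 Y20.00
G1 X0.00 Y0.00
; layer 8
G0 Z16.00
G0 X0.00 Y0.00
G1 X13.00 Y0.00
G1 X13.00 Y20.00
G1 X0.00 Y20.00
G1 X0.00 Y0.00
M2 ; end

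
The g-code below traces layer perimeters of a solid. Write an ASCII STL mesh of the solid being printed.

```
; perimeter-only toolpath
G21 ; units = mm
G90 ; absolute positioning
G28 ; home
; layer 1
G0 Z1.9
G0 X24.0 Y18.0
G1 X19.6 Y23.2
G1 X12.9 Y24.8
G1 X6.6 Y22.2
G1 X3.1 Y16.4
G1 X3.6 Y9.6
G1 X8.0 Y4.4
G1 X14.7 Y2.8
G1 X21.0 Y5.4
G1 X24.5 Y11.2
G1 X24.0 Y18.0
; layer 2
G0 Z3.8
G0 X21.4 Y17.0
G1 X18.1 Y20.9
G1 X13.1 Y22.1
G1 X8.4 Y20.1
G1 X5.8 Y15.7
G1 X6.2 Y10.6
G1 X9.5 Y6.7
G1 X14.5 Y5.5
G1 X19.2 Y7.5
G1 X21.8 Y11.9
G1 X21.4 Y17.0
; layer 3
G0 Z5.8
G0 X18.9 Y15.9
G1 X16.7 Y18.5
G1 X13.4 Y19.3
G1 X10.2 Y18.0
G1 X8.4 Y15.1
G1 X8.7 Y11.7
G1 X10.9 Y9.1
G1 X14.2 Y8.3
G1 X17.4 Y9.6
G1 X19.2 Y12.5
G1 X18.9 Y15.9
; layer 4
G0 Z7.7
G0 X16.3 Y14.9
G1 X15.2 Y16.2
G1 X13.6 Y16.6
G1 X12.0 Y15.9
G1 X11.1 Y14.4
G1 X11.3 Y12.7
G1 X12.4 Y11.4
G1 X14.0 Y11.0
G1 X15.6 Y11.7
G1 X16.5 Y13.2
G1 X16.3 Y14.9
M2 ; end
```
solid part
  facet normal 0.0000 0.0000 -1.0000
    outer loop
      vertex 12.7 27.6 0.0
      vertex 21.0 25.6 0.0
      vertex 26.5 19.1 0.0
    endloop
  endfacet
  facet normal 0.0000 0.0000 -1.0000
    outer loop
      vertex 4.8 24.3 0.0
      vertex 12.7 27.6 0.0
      vertex 26.5 19.1 0.0
    endloop
  endfacet
  facet normal 0.0000 0.0000 -1.0000
    outer loop
      vertex 0.4 17.0 0.0
      vertex 4.8 24.3 0.0
      vertex 26.5 19.1 0.0
    endloop
  endfacet
  facet normal 0.0000 0.0000 -1.0000
    outer loop
      vertex 1.1 8.5 0.0
      vertex 0.4 17.0 0.0
      vertex 26.5 19.1 0.0
    endloop
  endfacet
  facet normal 0.0000 0.0000 -1.0000
    outer loop
      vertex 6.6 2.0 0.0
      vertex 1.1 8.5 0.0
      vertex 26.5 19.1 0.0
    endloop
  endfacet
  facet normal 0.0000 0.0000 -1.0000
    outer loop
      vertex 14.9 0.0 0.0
      vertex 6.6 2.0 0.0
      vertex 26.5 19.1 0.0
    endloop
  endfacet
  facet normal 0.0000 0.0000 -1.0000
    outer loop
      vertex 22.8 3.3 0.0
      vertex 14.9 0.0 0.0
      vertex 26.5 19.1 0.0
    endloop
  endfacet
  facet normal 0.0000 0.0000 -1.0000
    outer loop
      vertex 27.2 10.6 0.0
      vertex 22.8 3.3 0.0
      vertex 26.5 19.1 0.0
    endloop
  endfacet
  facet normal 0.4508 0.3815 0.8070
    outer loop
      vertex 26.5 19.1 0.0
      vertex 21.0 25.6 0.0
      vertex 13.8 13.8 9.6
    endloop
  endfacet
  facet normal 0.1381 0.5730 0.8078
    outer loop
      vertex 21.0 25.6 0.0
      vertex 12.7 27.6 0.0
      vertex 13.8 13.8 9.6
    endloop
  endfacet
  facet normal -0.2272 0.5439 0.8078
    outer loop
      vertex 12.7 27.6 0.0
      vertex 4.8 24.3 0.0
      vertex 13.8 13.8 9.6
    endloop
  endfacet
  facet normal -0.5055 0.3047 0.8072
    outer loop
      vertex 4.8 24.3 0.0
      vertex 0.4 17.0 0.0
      vertex 13.8 13.8 9.6
    endloop
  endfacet
  facet normal -0.5893 -0.0485 0.8064
    outer loop
      vertex 0.4 17.0 0.0
      vertex 1.1 8.5 0.0
      vertex 13.8 13.8 9.6
    endloop
  endfacet
  facet normal -0.4508 -0.3815 0.8070
    outer loop
      vertex 1.1 8.5 0.0
      vertex 6.6 2.0 0.0
      vertex 13.8 13.8 9.6
    endloop
  endfacet
  facet normal -0.1381 -0.5730 0.8078
    outer loop
      vertex 6.6 2.0 0.0
      vertex 14.9 0.0 0.0
      vertex 13.8 13.8 9.6
    endloop
  endfacet
  facet normal 0.2272 -0.5439 0.8078
    outer loop
      vertex 14.9 0.0 0.0
      vertex 22.8 3.3 0.0
      vertex 13.8 13.8 9.6
    endloop
  endfacet
  facet normal 0.5055 -0.3047 0.8072
    outer loop
      vertex 22.8 3.3 0.0
      vertex 27.2 10.6 0.0
      vertex 13.8 13.8 9.6
    endloop
  endfacet
  facet normal 0.5893 0.0485 0.8064
    outer loop
      vertex 27.2 10.6 0.0
      vertex 26.5 19.1 0.0
      vertex 13.8 13.8 9.6
    endloop
  endfacet
endsolid part

The G0 Z moves step by Δz≈1.9 mm. The G1 loops shrink linearly with z, so the solid tapers from its base footprint up to z≈9.6. Closing with a flat bottom cap and the tapered top and triangulating gives 18 facets — a regular 10-sided pyramid, base circumscribed radius ≈ 13.8 mm, apex at z ≈ 9.6 mm.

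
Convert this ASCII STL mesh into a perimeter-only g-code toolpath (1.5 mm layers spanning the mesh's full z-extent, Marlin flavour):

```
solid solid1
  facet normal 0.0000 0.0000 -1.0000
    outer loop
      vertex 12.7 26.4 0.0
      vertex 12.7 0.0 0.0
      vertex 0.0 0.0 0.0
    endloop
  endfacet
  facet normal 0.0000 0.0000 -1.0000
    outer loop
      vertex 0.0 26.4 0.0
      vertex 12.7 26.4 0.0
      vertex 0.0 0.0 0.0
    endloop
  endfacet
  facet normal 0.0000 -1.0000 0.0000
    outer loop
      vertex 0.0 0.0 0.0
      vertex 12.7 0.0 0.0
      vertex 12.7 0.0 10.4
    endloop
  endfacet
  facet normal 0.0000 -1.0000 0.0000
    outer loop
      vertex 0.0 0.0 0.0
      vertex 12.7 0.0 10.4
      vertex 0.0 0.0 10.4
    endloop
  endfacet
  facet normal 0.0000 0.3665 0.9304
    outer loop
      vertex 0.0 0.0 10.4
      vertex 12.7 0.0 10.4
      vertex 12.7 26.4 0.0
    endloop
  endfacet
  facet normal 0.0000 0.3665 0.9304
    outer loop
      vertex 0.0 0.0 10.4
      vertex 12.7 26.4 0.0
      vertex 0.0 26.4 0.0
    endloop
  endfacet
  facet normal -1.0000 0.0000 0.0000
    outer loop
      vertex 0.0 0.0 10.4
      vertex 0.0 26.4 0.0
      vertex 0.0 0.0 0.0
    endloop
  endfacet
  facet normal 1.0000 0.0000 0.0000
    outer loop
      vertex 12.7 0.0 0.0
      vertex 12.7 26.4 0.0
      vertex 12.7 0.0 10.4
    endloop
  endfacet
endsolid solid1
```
; perimeter-only toolpath
G21 ; units = mm
G90 ; absolute positioning
G28 ; home
; layer 1
G0 Z1.5
G0 X0.0 Y0.0
G1 X12.7 Y0.0
G1 X12.7 Y22.6
G1 X0.0 Y22.6
G1 X0.0 Y0.0
; layer 2
G0 Z3.0
G0 X0.0 Y0.0
G1 X12.7 Y0.0
G1 X12.7 Y18.9
G1 X0.0 Y18.9
G1 X0.0 Y0.0
; layer 3
G0 Z4.5
G0 X0.0 Y0.0
G1 X12.7 Y0.0
G1 X12.7 Y15.1
G1 X0.0 Y15.1
G1 X0.0 Y0.0
; layer 4
G0 Z5.9
G0 X0.0 Y0.0
G1 X12.7 Y0.0
G1 X12.7 Y11.3
G1 X0.0 Y11.3
G1 X0.0 Y0.0
; layer 5
G0 Z7.4
G0 X0.0 Y0.0
G1 X12.7 Y0.0
G1 X12.7 Y7.5
G1 X0.0 Y7.5
G1 X0.0 Y0.0
; layer 6
G0 Z8.9
G0 X0.0 Y0.0
G1 X12.7 Y0.0
G1 X12.7 Y3.8
G1 X0.0 Y3.8
G1 X0.0 Y0.0
M2 ; end

The solid is a wedge (ramp): 12.7 × 26.4 mm base, rising to 10.4 mm along the y=0 edge and sloping linearly to z=0 at y=26.4. Slicing at Δz = 1.5 mm — 7 equal slices spanning the solid's height, so layer i sits at z = i·h/7 — gives 6 non-empty perimeters. Each is a 4-segment closed polygon; G0 lifts to the layer z and rapids to the start vertex, then G1 traces the edges. The cross-section shrinks linearly with z (the slice at the apex is degenerate and omitted).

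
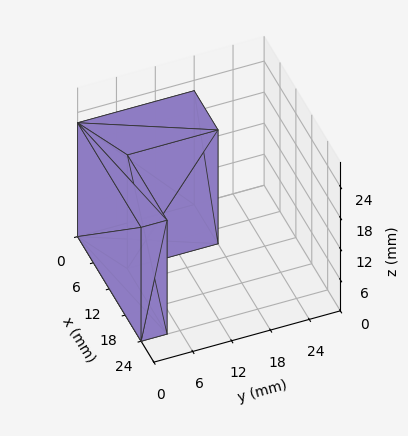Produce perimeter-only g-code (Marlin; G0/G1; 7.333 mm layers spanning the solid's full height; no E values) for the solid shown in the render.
Reading the render: the shape is an L-shaped prism: outer 24 × 18 mm, arm thicknesses ≈ 4 mm (horizontal) and 9 mm (vertical), extruded 22 mm in z (dimensions read to the nearest mm from the axis ticks). For the g-code, the solid's height is divided into equal slices at the stated Δz and each level perimeter traced with G1 moves after a G0 lift.

; perimeter-only toolpath
G21 ; units = mm
G90 ; absolute positioning
G28 ; home
; layer 1
G0 Z7.333
G0 X0.000 Y0.000
G1 X24.000 Y0.000
G1 X24.000 Y4.000
G1 X9.000 Y4.000
G1 X9.000 Y18.000
G1 X0.000 Y18.000
G1 X0.000 Y0.000
; layer 2
G0 Z14.667
G0 X0.000 Y0.000
G1 X24.000 Y0.000
G1 X24.000 Y4.000
G1 X9.000 Y4.000
G1 X9.000 Y18.000
G1 X0.000 Y18.000
G1 X0.000 Y0.000
; layer 3
G0 Z22.000
G0 X0.000 Y0.000
G1 X24.000 Y0.000
G1 X24.000 Y4.000
G1 X9.000 Y4.000
G1 X9.000 Y18.000
G1 X0.000 Y18.000
G1 X0.000 Y0.000
M2 ; end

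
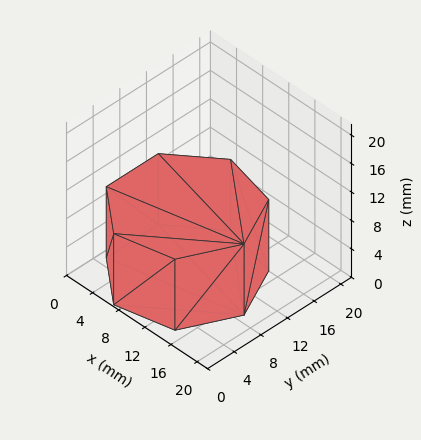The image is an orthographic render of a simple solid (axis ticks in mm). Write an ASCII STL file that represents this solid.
Reading the render: the shape is a regular 7-sided prism (a cylinder approximated with 7 flat sides), circumscribed radius ≈ 9 mm, height ≈ 10 mm (dimensions read to the nearest mm from the axis ticks). For the STL, each face is triangulated and given an outward normal.

solid part
  facet normal 0.0000 0.0000 -1.0000
    outer loop
      vertex 6.997 17.774 0.000
      vertex 14.611 16.036 0.000
      vertex 18.000 9.000 0.000
    endloop
  endfacet
  facet normal 0.0000 0.0000 -1.0000
    outer loop
      vertex 0.891 12.905 0.000
      vertex 6.997 17.774 0.000
      vertex 18.000 9.000 0.000
    endloop
  endfacet
  facet normal 0.0000 0.0000 -1.0000
    outer loop
      vertex 0.891 5.095 0.000
      vertex 0.891 12.905 0.000
      vertex 18.000 9.000 0.000
    endloop
  endfacet
  facet normal 0.0000 0.0000 -1.0000
    outer loop
      vertex 6.997 0.226 0.000
      vertex 0.891 5.095 0.000
      vertex 18.000 9.000 0.000
    endloop
  endfacet
  facet normal 0.0000 0.0000 -1.0000
    outer loop
      vertex 14.611 1.964 0.000
      vertex 6.997 0.226 0.000
      vertex 18.000 9.000 0.000
    endloop
  endfacet
  facet normal 0.0000 0.0000 1.0000
    outer loop
      vertex 18.000 9.000 10.000
      vertex 14.611 16.036 10.000
      vertex 6.997 17.774 10.000
    endloop
  endfacet
  facet normal 0.0000 0.0000 1.0000
    outer loop
      vertex 18.000 9.000 10.000
      vertex 6.997 17.774 10.000
      vertex 0.891 12.905 10.000
    endloop
  endfacet
  facet normal 0.0000 0.0000 1.0000
    outer loop
      vertex 18.000 9.000 10.000
      vertex 0.891 12.905 10.000
      vertex 0.891 5.095 10.000
    endloop
  endfacet
  facet normal 0.0000 0.0000 1.0000
    outer loop
      vertex 18.000 9.000 10.000
      vertex 0.891 5.095 10.000
      vertex 6.997 0.226 10.000
    endloop
  endfacet
  facet normal 0.0000 0.0000 1.0000
    outer loop
      vertex 18.000 9.000 10.000
      vertex 6.997 0.226 10.000
      vertex 14.611 1.964 10.000
    endloop
  endfacet
  facet normal 0.9009 0.4340 0.0000
    outer loop
      vertex 18.000 9.000 0.000
      vertex 14.611 16.036 0.000
      vertex 14.611 16.036 10.000
    endloop
  endfacet
  facet normal 0.9009 0.4340 0.0000
    outer loop
      vertex 18.000 9.000 0.000
      vertex 14.611 16.036 10.000
      vertex 18.000 9.000 10.000
    endloop
  endfacet
  facet normal 0.2225 0.9749 0.0000
    outer loop
      vertex 14.611 16.036 0.000
      vertex 6.997 17.774 0.000
      vertex 6.997 17.774 10.000
    endloop
  endfacet
  facet normal 0.2225 0.9749 0.0000
    outer loop
      vertex 14.611 16.036 0.000
      vertex 6.997 17.774 10.000
      vertex 14.611 16.036 10.000
    endloop
  endfacet
  facet normal -0.6235 0.7819 0.0000
    outer loop
      vertex 6.997 17.774 0.000
      vertex 0.891 12.905 0.000
      vertex 0.891 12.905 10.000
    endloop
  endfacet
  facet normal -0.6235 0.7819 0.0000
    outer loop
      vertex 6.997 17.774 0.000
      vertex 0.891 12.905 10.000
      vertex 6.997 17.774 10.000
    endloop
  endfacet
  facet normal -1.0000 0.0000 0.0000
    outer loop
      vertex 0.891 12.905 0.000
      vertex 0.891 5.095 0.000
      vertex 0.891 5.095 10.000
    endloop
  endfacet
  facet normal -1.0000 0.0000 0.0000
    outer loop
      vertex 0.891 12.905 0.000
      vertex 0.891 5.095 10.000
      vertex 0.891 12.905 10.000
    endloop
  endfacet
  facet normal -0.6235 -0.7819 0.0000
    outer loop
      vertex 0.891 5.095 0.000
      vertex 6.997 0.226 0.000
      vertex 6.997 0.226 10.000
    endloop
  endfacet
  facet normal -0.6235 -0.7819 0.0000
    outer loop
      vertex 0.891 5.095 0.000
      vertex 6.997 0.226 10.000
      vertex 0.891 5.095 10.000
    endloop
  endfacet
  facet normal 0.2225 -0.9749 0.0000
    outer loop
      vertex 6.997 0.226 0.000
      vertex 14.611 1.964 0.000
      vertex 14.611 1.964 10.000
    endloop
  endfacet
  facet normal 0.2225 -0.9749 0.0000
    outer loop
      vertex 6.997 0.226 0.000
      vertex 14.611 1.964 10.000
      vertex 6.997 0.226 10.000
    endloop
  endfacet
  facet normal 0.9009 -0.4340 0.0000
    outer loop
      vertex 14.611 1.964 0.000
      vertex 18.000 9.000 0.000
      vertex 18.000 9.000 10.000
    endloop
  endfacet
  facet normal 0.9009 -0.4340 0.0000
    outer loop
      vertex 14.611 1.964 0.000
      vertex 18.000 9.000 10.000
      vertex 14.611 1.964 10.000
    endloop
  endfacet
endsolid part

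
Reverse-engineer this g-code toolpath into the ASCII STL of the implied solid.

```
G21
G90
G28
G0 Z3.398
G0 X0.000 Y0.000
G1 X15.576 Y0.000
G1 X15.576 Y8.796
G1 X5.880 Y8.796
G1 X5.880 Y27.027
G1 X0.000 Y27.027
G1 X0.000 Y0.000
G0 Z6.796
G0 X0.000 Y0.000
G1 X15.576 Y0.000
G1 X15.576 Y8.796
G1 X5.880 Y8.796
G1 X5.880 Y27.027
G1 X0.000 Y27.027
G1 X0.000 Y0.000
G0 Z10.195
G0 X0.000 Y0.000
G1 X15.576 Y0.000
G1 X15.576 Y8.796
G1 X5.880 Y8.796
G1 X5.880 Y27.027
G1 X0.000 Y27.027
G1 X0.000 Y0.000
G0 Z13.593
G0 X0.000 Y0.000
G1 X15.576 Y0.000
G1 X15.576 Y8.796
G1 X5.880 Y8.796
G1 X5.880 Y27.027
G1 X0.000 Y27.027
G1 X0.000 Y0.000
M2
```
solid part
  facet normal 0.0000 0.0000 -1.0000
    outer loop
      vertex 15.576 8.796 0.000
      vertex 15.576 0.000 0.000
      vertex 0.000 0.000 0.000
    endloop
  endfacet
  facet normal 0.0000 0.0000 -1.0000
    outer loop
      vertex 5.880 8.796 0.000
      vertex 15.576 8.796 0.000
      vertex 0.000 0.000 0.000
    endloop
  endfacet
  facet normal 0.0000 0.0000 -1.0000
    outer loop
      vertex 5.880 27.027 0.000
      vertex 5.880 8.796 0.000
      vertex 0.000 0.000 0.000
    endloop
  endfacet
  facet normal 0.0000 0.0000 -1.0000
    outer loop
      vertex 0.000 27.027 0.000
      vertex 5.880 27.027 0.000
      vertex 0.000 0.000 0.000
    endloop
  endfacet
  facet normal 0.0000 0.0000 1.0000
    outer loop
      vertex 0.000 0.000 13.593
      vertex 15.576 0.000 13.593
      vertex 15.576 8.796 13.593
    endloop
  endfacet
  facet normal 0.0000 0.0000 1.0000
    outer loop
      vertex 0.000 0.000 13.593
      vertex 15.576 8.796 13.593
      vertex 5.880 8.796 13.593
    endloop
  endfacet
  facet normal 0.0000 0.0000 1.0000
    outer loop
      vertex 0.000 0.000 13.593
      vertex 5.880 8.796 13.593
      vertex 5.880 27.027 13.593
    endloop
  endfacet
  facet normal 0.0000 0.0000 1.0000
    outer loop
      vertex 0.000 0.000 13.593
      vertex 5.880 27.027 13.593
      vertex 0.000 27.027 13.593
    endloop
  endfacet
  facet normal 0.0000 -1.0000 0.0000
    outer loop
      vertex 0.000 0.000 0.000
      vertex 15.576 0.000 0.000
      vertex 15.576 0.000 13.593
    endloop
  endfacet
  facet normal 0.0000 -1.0000 0.0000
    outer loop
      vertex 0.000 0.000 0.000
      vertex 15.576 0.000 13.593
      vertex 0.000 0.000 13.593
    endloop
  endfacet
  facet normal 1.0000 0.0000 0.0000
    outer loop
      vertex 15.576 0.000 0.000
      vertex 15.576 8.796 0.000
      vertex 15.576 8.796 13.593
    endloop
  endfacet
  facet normal 1.0000 0.0000 0.0000
    outer loop
      vertex 15.576 0.000 0.000
      vertex 15.576 8.796 13.593
      vertex 15.576 0.000 13.593
    endloop
  endfacet
  facet normal 0.0000 1.0000 0.0000
    outer loop
      vertex 15.576 8.796 0.000
      vertex 5.880 8.796 0.000
      vertex 5.880 8.796 13.593
    endloop
  endfacet
  facet normal 0.0000 1.0000 0.0000
    outer loop
      vertex 15.576 8.796 0.000
      vertex 5.880 8.796 13.593
      vertex 15.576 8.796 13.593
    endloop
  endfacet
  facet normal 1.0000 0.0000 0.0000
    outer loop
      vertex 5.880 8.796 0.000
      vertex 5.880 27.027 0.000
      vertex 5.880 27.027 13.593
    endloop
  endfacet
  facet normal 1.0000 0.0000 0.0000
    outer loop
      vertex 5.880 8.796 0.000
      vertex 5.880 27.027 13.593
      vertex 5.880 8.796 13.593
    endloop
  endfacet
  facet normal 0.0000 1.0000 0.0000
    outer loop
      vertex 5.880 27.027 0.000
      vertex 0.000 27.027 0.000
      vertex 0.000 27.027 13.593
    endloop
  endfacet
  facet normal 0.0000 1.0000 0.0000
    outer loop
      vertex 5.880 27.027 0.000
      vertex 0.000 27.027 13.593
      vertex 5.880 27.027 13.593
    endloop
  endfacet
  facet normal -1.0000 0.0000 0.0000
    outer loop
      vertex 0.000 27.027 0.000
      vertex 0.000 0.000 0.000
      vertex 0.000 0.000 13.593
    endloop
  endfacet
  facet normal -1.0000 0.0000 0.0000
    outer loop
      vertex 0.000 27.027 0.000
      vertex 0.000 0.000 13.593
      vertex 0.000 27.027 13.593
    endloop
  endfacet
endsolid part

The G0 Z moves step by Δz≈3.398 mm. Every layer's G1 loop is the same polygon, so the solid is a straight extrusion of it from z=0 to z≈13.6. Closing with flat bottom and top caps and triangulating gives 20 facets — an L-shaped prism: outer 15.6 × 27 mm, arm thicknesses ≈ 8.8 mm (horizontal) and 5.88 mm (vertical), extruded 13.6 mm in z.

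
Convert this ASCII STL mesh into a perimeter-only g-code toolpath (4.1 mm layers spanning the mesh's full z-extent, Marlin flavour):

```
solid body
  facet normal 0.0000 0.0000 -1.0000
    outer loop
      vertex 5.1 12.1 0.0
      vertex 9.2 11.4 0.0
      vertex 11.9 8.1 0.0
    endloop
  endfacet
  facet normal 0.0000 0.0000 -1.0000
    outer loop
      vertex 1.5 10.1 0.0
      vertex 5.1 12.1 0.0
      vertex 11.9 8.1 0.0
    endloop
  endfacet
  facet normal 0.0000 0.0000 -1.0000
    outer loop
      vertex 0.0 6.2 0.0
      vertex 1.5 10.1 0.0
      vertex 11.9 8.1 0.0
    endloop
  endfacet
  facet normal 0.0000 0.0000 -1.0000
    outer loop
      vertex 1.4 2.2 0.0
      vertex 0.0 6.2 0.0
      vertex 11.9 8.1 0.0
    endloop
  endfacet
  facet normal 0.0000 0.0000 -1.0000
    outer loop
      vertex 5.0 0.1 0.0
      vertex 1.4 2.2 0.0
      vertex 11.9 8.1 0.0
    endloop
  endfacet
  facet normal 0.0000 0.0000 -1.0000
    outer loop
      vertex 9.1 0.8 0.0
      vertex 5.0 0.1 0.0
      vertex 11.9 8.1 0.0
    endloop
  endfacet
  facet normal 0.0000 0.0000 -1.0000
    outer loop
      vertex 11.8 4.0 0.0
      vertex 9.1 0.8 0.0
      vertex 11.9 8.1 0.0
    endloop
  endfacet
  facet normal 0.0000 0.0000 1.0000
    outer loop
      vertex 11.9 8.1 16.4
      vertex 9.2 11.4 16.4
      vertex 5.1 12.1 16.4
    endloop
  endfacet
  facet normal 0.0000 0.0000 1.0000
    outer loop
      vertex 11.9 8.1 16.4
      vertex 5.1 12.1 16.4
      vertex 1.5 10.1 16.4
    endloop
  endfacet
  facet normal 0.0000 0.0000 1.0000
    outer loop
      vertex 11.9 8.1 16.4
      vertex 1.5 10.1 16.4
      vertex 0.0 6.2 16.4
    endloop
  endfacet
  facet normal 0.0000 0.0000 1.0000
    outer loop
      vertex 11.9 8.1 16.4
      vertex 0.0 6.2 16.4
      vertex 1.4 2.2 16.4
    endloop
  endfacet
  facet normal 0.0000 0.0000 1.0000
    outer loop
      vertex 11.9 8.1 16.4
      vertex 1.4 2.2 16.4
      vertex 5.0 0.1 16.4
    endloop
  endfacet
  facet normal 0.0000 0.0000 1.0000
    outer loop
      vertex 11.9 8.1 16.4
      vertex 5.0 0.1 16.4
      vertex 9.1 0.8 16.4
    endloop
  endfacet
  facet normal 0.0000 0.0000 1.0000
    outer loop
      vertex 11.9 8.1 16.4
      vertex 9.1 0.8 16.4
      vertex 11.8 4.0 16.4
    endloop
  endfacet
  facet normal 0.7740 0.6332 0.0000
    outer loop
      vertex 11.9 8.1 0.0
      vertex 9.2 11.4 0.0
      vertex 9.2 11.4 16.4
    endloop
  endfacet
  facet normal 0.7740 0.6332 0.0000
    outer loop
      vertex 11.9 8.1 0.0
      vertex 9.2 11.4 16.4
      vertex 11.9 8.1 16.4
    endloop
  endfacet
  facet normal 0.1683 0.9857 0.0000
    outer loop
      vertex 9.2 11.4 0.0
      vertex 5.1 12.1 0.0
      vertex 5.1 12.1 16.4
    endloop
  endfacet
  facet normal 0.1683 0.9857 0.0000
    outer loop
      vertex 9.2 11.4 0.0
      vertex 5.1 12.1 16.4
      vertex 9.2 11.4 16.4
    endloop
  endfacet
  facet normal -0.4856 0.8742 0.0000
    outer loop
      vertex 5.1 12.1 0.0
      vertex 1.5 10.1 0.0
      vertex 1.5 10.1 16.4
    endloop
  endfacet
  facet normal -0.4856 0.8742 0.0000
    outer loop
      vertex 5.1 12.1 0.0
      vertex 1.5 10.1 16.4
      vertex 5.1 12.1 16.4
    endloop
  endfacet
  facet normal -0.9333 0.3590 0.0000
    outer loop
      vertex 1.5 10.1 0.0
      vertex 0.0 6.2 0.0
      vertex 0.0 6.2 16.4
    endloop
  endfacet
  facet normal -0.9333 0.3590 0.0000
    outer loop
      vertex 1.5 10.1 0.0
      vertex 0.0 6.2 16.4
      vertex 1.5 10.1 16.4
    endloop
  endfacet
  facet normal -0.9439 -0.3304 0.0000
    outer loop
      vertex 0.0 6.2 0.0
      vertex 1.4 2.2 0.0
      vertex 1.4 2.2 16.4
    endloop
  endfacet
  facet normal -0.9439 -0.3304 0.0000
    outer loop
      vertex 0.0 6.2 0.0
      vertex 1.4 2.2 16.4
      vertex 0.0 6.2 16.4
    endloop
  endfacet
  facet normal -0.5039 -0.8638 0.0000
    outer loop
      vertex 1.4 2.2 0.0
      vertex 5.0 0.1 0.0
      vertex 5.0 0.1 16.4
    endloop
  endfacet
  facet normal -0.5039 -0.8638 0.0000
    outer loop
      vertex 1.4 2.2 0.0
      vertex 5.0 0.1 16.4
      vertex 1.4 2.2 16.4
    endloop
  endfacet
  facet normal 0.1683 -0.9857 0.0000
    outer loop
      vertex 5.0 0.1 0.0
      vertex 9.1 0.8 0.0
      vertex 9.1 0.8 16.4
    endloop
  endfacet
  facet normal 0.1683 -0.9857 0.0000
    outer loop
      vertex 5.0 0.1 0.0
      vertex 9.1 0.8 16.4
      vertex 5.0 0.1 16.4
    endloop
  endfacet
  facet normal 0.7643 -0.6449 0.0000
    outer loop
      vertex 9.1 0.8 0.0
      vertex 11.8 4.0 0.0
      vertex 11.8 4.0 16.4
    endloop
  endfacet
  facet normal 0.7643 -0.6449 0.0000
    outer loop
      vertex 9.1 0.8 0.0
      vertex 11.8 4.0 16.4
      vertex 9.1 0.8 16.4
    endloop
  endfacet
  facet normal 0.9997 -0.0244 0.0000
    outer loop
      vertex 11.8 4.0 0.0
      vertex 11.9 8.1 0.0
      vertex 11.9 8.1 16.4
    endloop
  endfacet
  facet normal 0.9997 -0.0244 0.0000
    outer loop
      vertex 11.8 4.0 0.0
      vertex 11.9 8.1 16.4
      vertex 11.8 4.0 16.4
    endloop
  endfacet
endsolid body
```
; perimeter-only toolpath
G21 ; units = mm
G90 ; absolute positioning
G28 ; home
; layer 1
G0 Z4.1
G0 X11.9 Y8.1
G1 X9.2 Y11.4
G1 X5.1 Y12.1
G1 X1.5 Y10.1
G1 X0.0 Y6.2
G1 X1.4 Y2.2
G1 X5.0 Y0.1
G1 X9.1 Y0.8
G1 X11.8 Y4.0
G1 X11.9 Y8.1
; layer 2
G0 Z8.2
G0 X11.9 Y8.1
G1 X9.2 Y11.4
G1 X5.1 Y12.1
G1 X1.5 Y10.1
G1 X0.0 Y6.2
G1 X1.4 Y2.2
G1 X5.0 Y0.1
G1 X9.1 Y0.8
G1 X11.8 Y4.0
G1 X11.9 Y8.1
; layer 3
G0 Z12.3
G0 X11.9 Y8.1
G1 X9.2 Y11.4
G1 X5.1 Y12.1
G1 X1.5 Y10.1
G1 X0.0 Y6.2
G1 X1.4 Y2.2
G1 X5.0 Y0.1
G1 X9.1 Y0.8
G1 X11.8 Y4.0
G1 X11.9 Y8.1
; layer 4
G0 Z16.4
G0 X11.9 Y8.1
G1 X9.2 Y11.4
G1 X5.1 Y12.1
G1 X1.5 Y10.1
G1 X0.0 Y6.2
G1 X1.4 Y2.2
G1 X5.0 Y0.1
G1 X9.1 Y0.8
G1 X11.8 Y4.0
G1 X11.9 Y8.1
M2 ; end

The solid is a regular 9-sided prism (a cylinder approximated with 9 flat sides), circumscribed radius ≈ 6.1 mm, height ≈ 16.4 mm. Slicing at Δz = 4.1 mm — 4 equal slices spanning the solid's height, so layer i sits at z = i·h/4 — gives 4 non-empty perimeters. Each is a 9-segment closed polygon; G0 lifts to the layer z and rapids to the start vertex, then G1 traces the edges.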